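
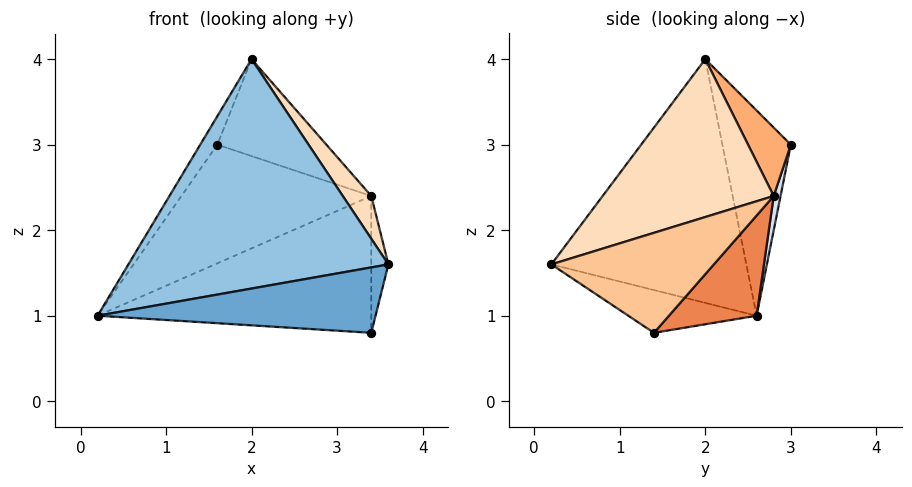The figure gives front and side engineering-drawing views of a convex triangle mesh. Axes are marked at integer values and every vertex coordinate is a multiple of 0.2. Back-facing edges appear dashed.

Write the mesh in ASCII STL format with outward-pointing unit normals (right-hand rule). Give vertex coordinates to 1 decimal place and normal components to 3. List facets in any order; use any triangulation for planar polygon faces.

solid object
 facet normal -0.261 -0.565 -0.783
  outer loop
   vertex 3.4 1.4 0.8
   vertex 3.6 0.2 1.6
   vertex 0.2 2.6 1.0
  endloop
 endfacet
 facet normal -0.588 -0.784 0.196
  outer loop
   vertex 2.0 2.0 4.0
   vertex 0.2 2.6 1.0
   vertex 3.6 0.2 1.6
  endloop
 endfacet
 facet normal -0.821 0.205 0.533
  outer loop
   vertex 2.0 2.0 4.0
   vertex 1.6 3.0 3.0
   vertex 0.2 2.6 1.0
  endloop
 endfacet
 facet normal 0.035 0.975 -0.220
  outer loop
   vertex 3.4 2.8 2.4
   vertex 0.2 2.6 1.0
   vertex 1.6 3.0 3.0
  endloop
 endfacet
 facet normal 0.234 0.732 -0.640
  outer loop
   vertex 3.4 2.8 2.4
   vertex 3.4 1.4 0.8
   vertex 0.2 2.6 1.0
  endloop
 endfacet
 facet normal 0.287 0.732 0.617
  outer loop
   vertex 3.4 2.8 2.4
   vertex 1.6 3.0 3.0
   vertex 2.0 2.0 4.0
  endloop
 endfacet
 facet normal 0.990 0.104 -0.091
  outer loop
   vertex 3.4 2.8 2.4
   vertex 3.6 0.2 1.6
   vertex 3.4 1.4 0.8
  endloop
 endfacet
 facet normal 0.777 -0.130 0.615
  outer loop
   vertex 3.4 2.8 2.4
   vertex 2.0 2.0 4.0
   vertex 3.6 0.2 1.6
  endloop
 endfacet
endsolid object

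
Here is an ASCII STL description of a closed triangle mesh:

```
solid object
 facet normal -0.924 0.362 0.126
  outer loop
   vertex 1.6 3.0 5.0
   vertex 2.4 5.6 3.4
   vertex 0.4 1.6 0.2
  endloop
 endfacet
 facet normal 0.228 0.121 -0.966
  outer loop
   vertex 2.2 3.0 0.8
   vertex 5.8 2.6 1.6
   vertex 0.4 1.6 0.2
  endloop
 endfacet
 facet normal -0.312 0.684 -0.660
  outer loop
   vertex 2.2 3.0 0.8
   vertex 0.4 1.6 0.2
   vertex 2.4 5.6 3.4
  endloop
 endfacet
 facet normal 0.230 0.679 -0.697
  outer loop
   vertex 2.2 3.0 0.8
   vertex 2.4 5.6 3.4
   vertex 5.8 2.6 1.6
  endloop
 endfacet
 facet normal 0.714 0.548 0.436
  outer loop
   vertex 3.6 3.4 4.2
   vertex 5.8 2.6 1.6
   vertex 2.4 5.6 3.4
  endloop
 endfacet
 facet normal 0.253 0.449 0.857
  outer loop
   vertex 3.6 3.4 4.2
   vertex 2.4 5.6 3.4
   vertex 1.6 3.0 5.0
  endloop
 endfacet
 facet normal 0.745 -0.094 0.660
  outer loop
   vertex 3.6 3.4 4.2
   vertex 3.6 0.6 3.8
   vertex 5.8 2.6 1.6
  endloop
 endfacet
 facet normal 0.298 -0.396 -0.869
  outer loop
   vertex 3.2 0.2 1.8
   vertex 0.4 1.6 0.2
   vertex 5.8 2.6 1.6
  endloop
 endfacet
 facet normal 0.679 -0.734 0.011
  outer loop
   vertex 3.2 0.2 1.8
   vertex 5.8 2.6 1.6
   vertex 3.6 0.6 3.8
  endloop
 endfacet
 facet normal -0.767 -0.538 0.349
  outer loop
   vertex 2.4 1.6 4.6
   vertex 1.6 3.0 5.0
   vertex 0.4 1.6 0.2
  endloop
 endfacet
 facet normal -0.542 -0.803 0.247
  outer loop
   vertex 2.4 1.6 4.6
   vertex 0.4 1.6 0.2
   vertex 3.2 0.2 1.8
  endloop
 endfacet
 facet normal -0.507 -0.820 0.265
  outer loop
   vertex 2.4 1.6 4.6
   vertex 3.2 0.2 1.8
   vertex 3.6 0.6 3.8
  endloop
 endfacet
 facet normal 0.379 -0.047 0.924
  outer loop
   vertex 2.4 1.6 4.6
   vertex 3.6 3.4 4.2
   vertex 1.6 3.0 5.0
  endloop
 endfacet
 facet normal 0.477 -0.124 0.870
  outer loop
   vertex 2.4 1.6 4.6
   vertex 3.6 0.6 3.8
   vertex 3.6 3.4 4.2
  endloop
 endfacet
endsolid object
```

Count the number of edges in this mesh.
21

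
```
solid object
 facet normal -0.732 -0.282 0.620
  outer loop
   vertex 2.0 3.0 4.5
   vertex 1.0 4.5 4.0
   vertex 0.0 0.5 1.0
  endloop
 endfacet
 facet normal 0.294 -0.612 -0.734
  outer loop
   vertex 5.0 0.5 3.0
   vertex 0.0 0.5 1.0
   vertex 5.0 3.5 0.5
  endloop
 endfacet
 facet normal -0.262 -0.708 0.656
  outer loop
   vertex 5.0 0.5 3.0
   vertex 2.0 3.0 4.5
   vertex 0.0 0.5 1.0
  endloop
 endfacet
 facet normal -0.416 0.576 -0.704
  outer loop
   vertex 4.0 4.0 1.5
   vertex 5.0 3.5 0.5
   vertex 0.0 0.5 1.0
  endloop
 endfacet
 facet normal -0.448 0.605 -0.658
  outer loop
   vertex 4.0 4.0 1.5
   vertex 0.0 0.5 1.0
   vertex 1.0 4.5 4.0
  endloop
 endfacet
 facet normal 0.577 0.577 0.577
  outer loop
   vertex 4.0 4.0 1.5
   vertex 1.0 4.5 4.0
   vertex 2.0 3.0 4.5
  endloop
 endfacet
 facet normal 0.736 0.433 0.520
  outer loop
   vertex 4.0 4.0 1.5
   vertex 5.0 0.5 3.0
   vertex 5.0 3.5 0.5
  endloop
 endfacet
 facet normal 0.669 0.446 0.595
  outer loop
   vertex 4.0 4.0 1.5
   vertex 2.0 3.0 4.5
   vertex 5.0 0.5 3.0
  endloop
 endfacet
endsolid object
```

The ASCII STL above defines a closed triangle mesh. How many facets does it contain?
8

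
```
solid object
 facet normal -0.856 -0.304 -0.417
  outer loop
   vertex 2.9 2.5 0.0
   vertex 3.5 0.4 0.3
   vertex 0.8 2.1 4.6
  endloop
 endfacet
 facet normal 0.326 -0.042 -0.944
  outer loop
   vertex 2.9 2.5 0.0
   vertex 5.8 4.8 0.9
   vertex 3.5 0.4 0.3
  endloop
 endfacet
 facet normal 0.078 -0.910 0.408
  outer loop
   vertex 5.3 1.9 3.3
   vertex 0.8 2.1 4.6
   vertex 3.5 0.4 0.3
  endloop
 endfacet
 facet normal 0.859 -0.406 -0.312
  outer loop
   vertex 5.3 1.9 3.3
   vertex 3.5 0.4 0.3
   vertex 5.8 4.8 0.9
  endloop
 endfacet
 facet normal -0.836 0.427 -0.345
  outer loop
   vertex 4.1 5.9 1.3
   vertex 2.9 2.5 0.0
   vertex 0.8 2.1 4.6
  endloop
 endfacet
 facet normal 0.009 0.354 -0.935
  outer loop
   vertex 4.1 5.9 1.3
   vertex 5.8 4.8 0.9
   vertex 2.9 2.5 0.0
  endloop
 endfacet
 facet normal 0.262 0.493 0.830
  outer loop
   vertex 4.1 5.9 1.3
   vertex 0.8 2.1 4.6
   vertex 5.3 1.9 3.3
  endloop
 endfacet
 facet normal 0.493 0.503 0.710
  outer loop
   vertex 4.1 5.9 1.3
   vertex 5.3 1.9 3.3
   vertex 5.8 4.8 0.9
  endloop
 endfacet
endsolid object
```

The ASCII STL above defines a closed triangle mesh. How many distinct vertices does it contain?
6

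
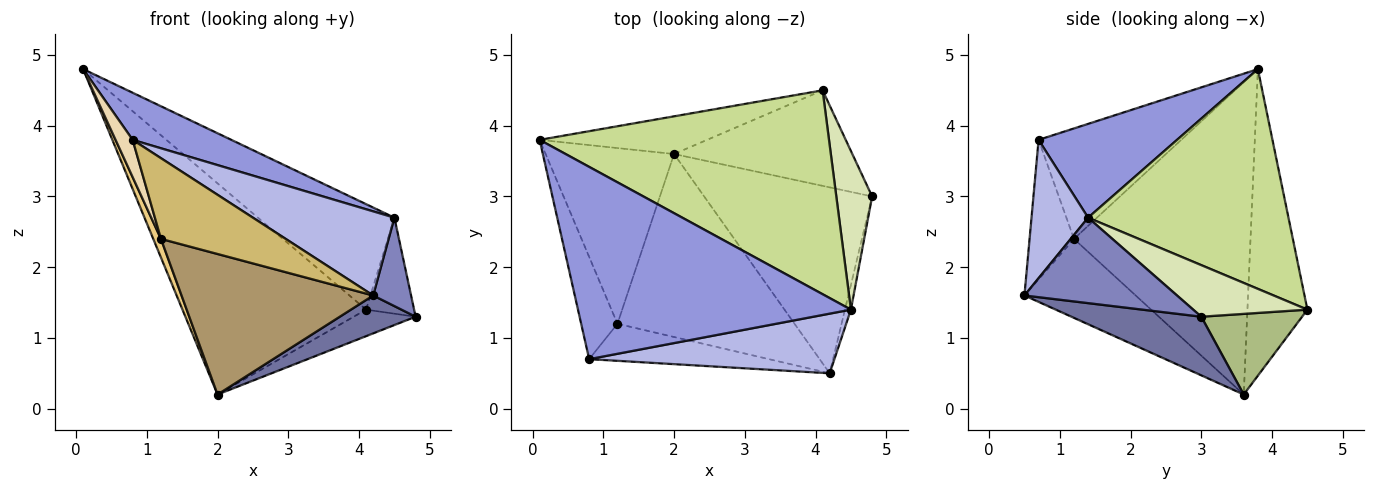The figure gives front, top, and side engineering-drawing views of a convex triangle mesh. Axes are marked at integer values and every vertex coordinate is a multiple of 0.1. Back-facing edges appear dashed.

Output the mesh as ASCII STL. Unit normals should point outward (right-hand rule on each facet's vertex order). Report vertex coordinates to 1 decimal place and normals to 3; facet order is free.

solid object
 facet normal 0.324 -0.189 -0.927
  outer loop
   vertex 2.0 3.6 0.2
   vertex 4.8 3.0 1.3
   vertex 4.2 0.5 1.6
  endloop
 endfacet
 facet normal 0.968 -0.240 -0.067
  outer loop
   vertex 4.5 1.4 2.7
   vertex 4.2 0.5 1.6
   vertex 4.8 3.0 1.3
  endloop
 endfacet
 facet normal 0.317 -0.226 0.921
  outer loop
   vertex 4.5 1.4 2.7
   vertex 0.1 3.8 4.8
   vertex 0.8 0.7 3.8
  endloop
 endfacet
 facet normal 0.310 -0.775 0.550
  outer loop
   vertex 4.5 1.4 2.7
   vertex 0.8 0.7 3.8
   vertex 4.2 0.5 1.6
  endloop
 endfacet
 facet normal -0.306 0.937 -0.167
  outer loop
   vertex 4.1 4.5 1.4
   vertex 2.0 3.6 0.2
   vertex 0.1 3.8 4.8
  endloop
 endfacet
 facet normal 0.400 0.245 -0.883
  outer loop
   vertex 4.1 4.5 1.4
   vertex 4.8 3.0 1.3
   vertex 2.0 3.6 0.2
  endloop
 endfacet
 facet normal 0.559 0.381 0.736
  outer loop
   vertex 4.1 4.5 1.4
   vertex 0.1 3.8 4.8
   vertex 4.5 1.4 2.7
  endloop
 endfacet
 facet normal 0.776 0.326 0.539
  outer loop
   vertex 4.1 4.5 1.4
   vertex 4.5 1.4 2.7
   vertex 4.8 3.0 1.3
  endloop
 endfacet
 facet normal -0.333 -0.574 -0.748
  outer loop
   vertex 1.2 1.2 2.4
   vertex 2.0 3.6 0.2
   vertex 4.2 0.5 1.6
  endloop
 endfacet
 facet normal -0.308 -0.865 -0.397
  outer loop
   vertex 1.2 1.2 2.4
   vertex 4.2 0.5 1.6
   vertex 0.8 0.7 3.8
  endloop
 endfacet
 facet normal -0.924 -0.040 -0.380
  outer loop
   vertex 1.2 1.2 2.4
   vertex 0.1 3.8 4.8
   vertex 2.0 3.6 0.2
  endloop
 endfacet
 facet normal -0.944 -0.113 -0.310
  outer loop
   vertex 1.2 1.2 2.4
   vertex 0.8 0.7 3.8
   vertex 0.1 3.8 4.8
  endloop
 endfacet
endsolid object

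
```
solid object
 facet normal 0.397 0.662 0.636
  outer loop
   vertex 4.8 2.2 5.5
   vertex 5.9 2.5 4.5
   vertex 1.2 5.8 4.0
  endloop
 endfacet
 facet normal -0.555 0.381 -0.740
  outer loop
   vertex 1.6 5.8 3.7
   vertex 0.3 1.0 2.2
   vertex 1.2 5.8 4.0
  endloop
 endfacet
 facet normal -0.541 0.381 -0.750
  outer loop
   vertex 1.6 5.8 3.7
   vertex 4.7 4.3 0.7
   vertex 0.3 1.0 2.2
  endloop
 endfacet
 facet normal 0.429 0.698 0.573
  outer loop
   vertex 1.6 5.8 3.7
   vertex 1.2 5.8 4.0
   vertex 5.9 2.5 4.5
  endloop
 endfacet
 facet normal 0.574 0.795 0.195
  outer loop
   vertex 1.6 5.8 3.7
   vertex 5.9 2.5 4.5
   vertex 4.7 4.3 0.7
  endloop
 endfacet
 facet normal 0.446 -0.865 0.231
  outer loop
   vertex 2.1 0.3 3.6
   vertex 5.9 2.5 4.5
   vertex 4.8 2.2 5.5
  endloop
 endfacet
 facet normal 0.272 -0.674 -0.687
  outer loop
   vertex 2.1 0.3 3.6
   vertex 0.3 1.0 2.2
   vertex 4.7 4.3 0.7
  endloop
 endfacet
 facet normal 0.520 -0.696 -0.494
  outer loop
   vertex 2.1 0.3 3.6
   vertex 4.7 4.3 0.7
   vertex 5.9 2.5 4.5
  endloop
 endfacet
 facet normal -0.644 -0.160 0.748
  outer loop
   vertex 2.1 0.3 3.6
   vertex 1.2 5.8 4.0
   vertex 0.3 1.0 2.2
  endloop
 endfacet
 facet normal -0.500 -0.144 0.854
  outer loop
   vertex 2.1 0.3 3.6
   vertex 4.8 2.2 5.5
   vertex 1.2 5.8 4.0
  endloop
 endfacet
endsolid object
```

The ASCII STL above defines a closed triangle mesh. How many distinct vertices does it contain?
7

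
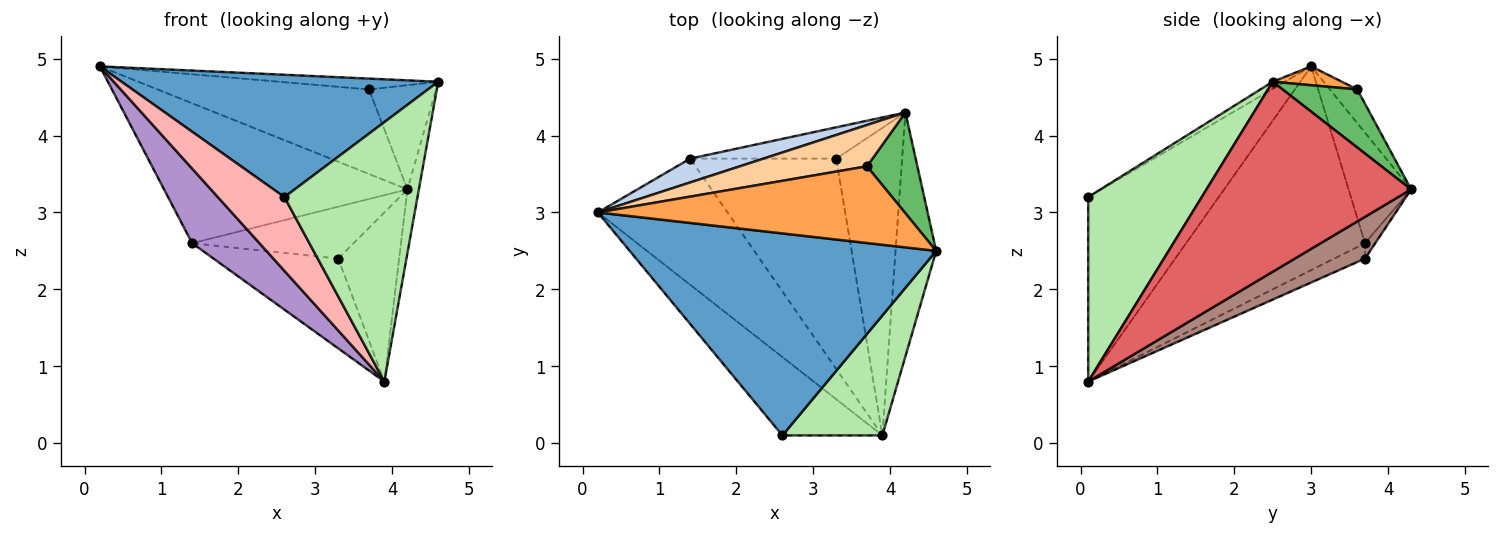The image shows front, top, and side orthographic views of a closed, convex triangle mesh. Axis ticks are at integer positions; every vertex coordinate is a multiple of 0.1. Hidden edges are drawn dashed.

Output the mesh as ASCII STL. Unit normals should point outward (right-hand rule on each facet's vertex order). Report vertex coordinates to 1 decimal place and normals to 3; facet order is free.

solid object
 facet normal -0.020 -0.518 0.855
  outer loop
   vertex 2.6 0.1 3.2
   vertex 4.6 2.5 4.7
   vertex 0.2 3.0 4.9
  endloop
 endfacet
 facet normal -0.245 0.956 0.163
  outer loop
   vertex 1.4 3.7 2.6
   vertex 0.2 3.0 4.9
   vertex 4.2 4.3 3.3
  endloop
 endfacet
 facet normal 0.061 0.140 0.988
  outer loop
   vertex 3.7 3.6 4.6
   vertex 0.2 3.0 4.9
   vertex 4.6 2.5 4.7
  endloop
 endfacet
 facet normal -0.116 0.892 0.436
  outer loop
   vertex 3.7 3.6 4.6
   vertex 4.2 4.3 3.3
   vertex 0.2 3.0 4.9
  endloop
 endfacet
 facet normal 0.625 0.561 0.543
  outer loop
   vertex 3.7 3.6 4.6
   vertex 4.6 2.5 4.7
   vertex 4.2 4.3 3.3
  endloop
 endfacet
 facet normal 0.612 -0.718 0.332
  outer loop
   vertex 3.9 0.1 0.8
   vertex 4.6 2.5 4.7
   vertex 2.6 0.1 3.2
  endloop
 endfacet
 facet normal 0.976 0.055 -0.209
  outer loop
   vertex 3.9 0.1 0.8
   vertex 4.2 4.3 3.3
   vertex 4.6 2.5 4.7
  endloop
 endfacet
 facet normal -0.802 -0.409 -0.435
  outer loop
   vertex 3.9 0.1 0.8
   vertex 2.6 0.1 3.2
   vertex 0.2 3.0 4.9
  endloop
 endfacet
 facet normal -0.804 -0.303 -0.512
  outer loop
   vertex 3.9 0.1 0.8
   vertex 0.2 3.0 4.9
   vertex 1.4 3.7 2.6
  endloop
 endfacet
 facet normal -0.054 0.855 -0.516
  outer loop
   vertex 3.3 3.7 2.4
   vertex 1.4 3.7 2.6
   vertex 4.2 4.3 3.3
  endloop
 endfacet
 facet normal 0.485 0.421 -0.766
  outer loop
   vertex 3.3 3.7 2.4
   vertex 4.2 4.3 3.3
   vertex 3.9 0.1 0.8
  endloop
 endfacet
 facet normal -0.096 0.391 -0.915
  outer loop
   vertex 3.3 3.7 2.4
   vertex 3.9 0.1 0.8
   vertex 1.4 3.7 2.6
  endloop
 endfacet
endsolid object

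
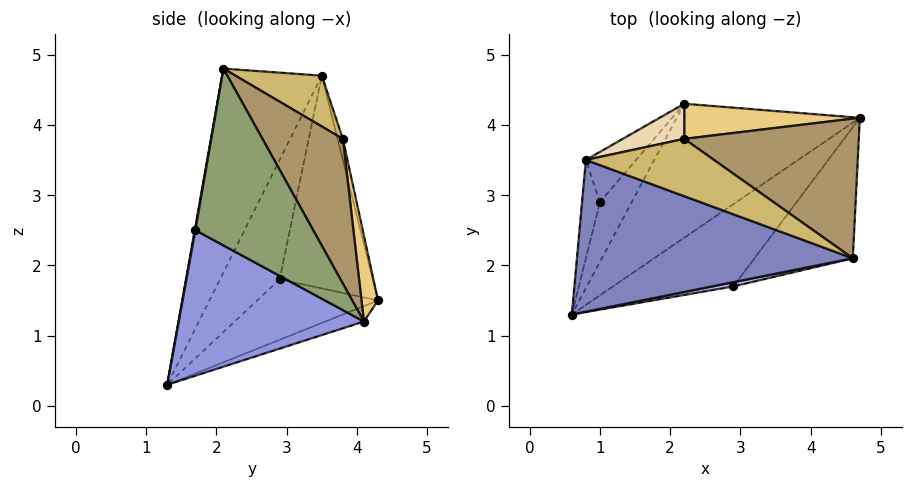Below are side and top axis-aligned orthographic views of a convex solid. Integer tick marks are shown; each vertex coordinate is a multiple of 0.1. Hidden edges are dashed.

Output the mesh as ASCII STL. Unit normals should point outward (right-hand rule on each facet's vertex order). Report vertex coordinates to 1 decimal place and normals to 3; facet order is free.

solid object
 facet normal -0.077 0.405 -0.911
  outer loop
   vertex 2.2 4.3 1.5
   vertex 4.7 4.1 1.2
   vertex 0.6 1.3 0.3
  endloop
 endfacet
 facet normal -0.321 -0.841 0.435
  outer loop
   vertex 0.8 3.5 4.7
   vertex 0.6 1.3 0.3
   vertex 4.6 2.1 4.8
  endloop
 endfacet
 facet normal 0.566 -0.678 -0.468
  outer loop
   vertex 2.9 1.7 2.5
   vertex 0.6 1.3 0.3
   vertex 4.7 4.1 1.2
  endloop
 endfacet
 facet normal 0.025 -0.988 0.153
  outer loop
   vertex 2.9 1.7 2.5
   vertex 4.6 2.1 4.8
   vertex 0.6 1.3 0.3
  endloop
 endfacet
 facet normal 0.644 -0.677 -0.358
  outer loop
   vertex 2.9 1.7 2.5
   vertex 4.7 4.1 1.2
   vertex 4.6 2.1 4.8
  endloop
 endfacet
 facet normal -0.739 0.550 -0.389
  outer loop
   vertex 1.0 2.9 1.8
   vertex 2.2 4.3 1.5
   vertex 0.6 1.3 0.3
  endloop
 endfacet
 facet normal -0.923 0.360 -0.138
  outer loop
   vertex 1.0 2.9 1.8
   vertex 0.6 1.3 0.3
   vertex 0.8 3.5 4.7
  endloop
 endfacet
 facet normal -0.766 0.618 -0.181
  outer loop
   vertex 1.0 2.9 1.8
   vertex 0.8 3.5 4.7
   vertex 2.2 4.3 1.5
  endloop
 endfacet
 facet normal 0.379 0.804 0.457
  outer loop
   vertex 2.2 3.8 3.8
   vertex 4.6 2.1 4.8
   vertex 4.7 4.1 1.2
  endloop
 endfacet
 facet normal 0.252 0.730 0.635
  outer loop
   vertex 2.2 3.8 3.8
   vertex 0.8 3.5 4.7
   vertex 4.6 2.1 4.8
  endloop
 endfacet
 facet normal 0.103 0.972 0.211
  outer loop
   vertex 2.2 3.8 3.8
   vertex 4.7 4.1 1.2
   vertex 2.2 4.3 1.5
  endloop
 endfacet
 facet normal -0.073 0.975 0.212
  outer loop
   vertex 2.2 3.8 3.8
   vertex 2.2 4.3 1.5
   vertex 0.8 3.5 4.7
  endloop
 endfacet
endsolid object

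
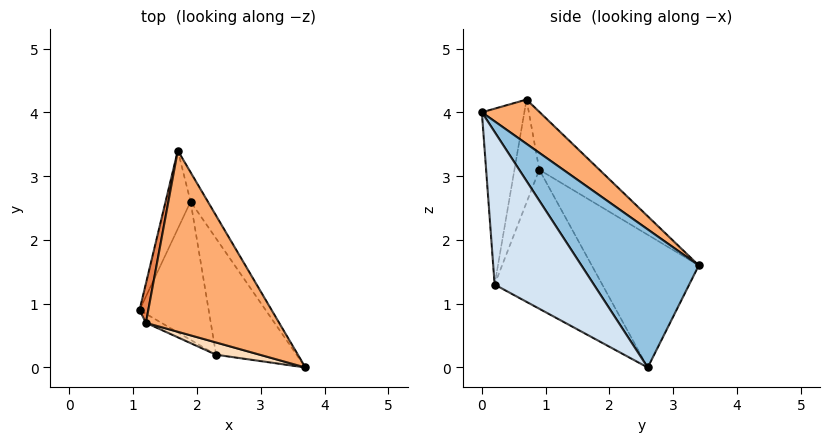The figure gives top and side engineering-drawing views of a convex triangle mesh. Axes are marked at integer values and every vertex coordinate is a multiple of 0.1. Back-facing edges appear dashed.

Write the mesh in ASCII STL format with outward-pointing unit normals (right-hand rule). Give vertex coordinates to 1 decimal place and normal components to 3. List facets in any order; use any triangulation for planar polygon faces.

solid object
 facet normal -0.975 0.124 -0.184
  outer loop
   vertex 1.9 2.6 0.0
   vertex 1.1 0.9 3.1
   vertex 1.7 3.4 1.6
  endloop
 endfacet
 facet normal 0.889 0.444 -0.111
  outer loop
   vertex 1.9 2.6 0.0
   vertex 1.7 3.4 1.6
   vertex 3.7 0.0 4.0
  endloop
 endfacet
 facet normal -0.834 -0.364 -0.415
  outer loop
   vertex 2.3 0.2 1.3
   vertex 1.1 0.9 3.1
   vertex 1.9 2.6 0.0
  endloop
 endfacet
 facet normal 0.880 -0.105 -0.464
  outer loop
   vertex 2.3 0.2 1.3
   vertex 1.9 2.6 0.0
   vertex 3.7 0.0 4.0
  endloop
 endfacet
 facet normal -0.940 0.311 0.142
  outer loop
   vertex 1.2 0.7 4.2
   vertex 1.7 3.4 1.6
   vertex 1.1 0.9 3.1
  endloop
 endfacet
 facet normal 0.240 0.650 0.721
  outer loop
   vertex 1.2 0.7 4.2
   vertex 3.7 0.0 4.0
   vertex 1.7 3.4 1.6
  endloop
 endfacet
 facet normal -0.599 -0.795 -0.090
  outer loop
   vertex 1.2 0.7 4.2
   vertex 1.1 0.9 3.1
   vertex 2.3 0.2 1.3
  endloop
 endfacet
 facet normal -0.264 -0.962 0.066
  outer loop
   vertex 1.2 0.7 4.2
   vertex 2.3 0.2 1.3
   vertex 3.7 0.0 4.0
  endloop
 endfacet
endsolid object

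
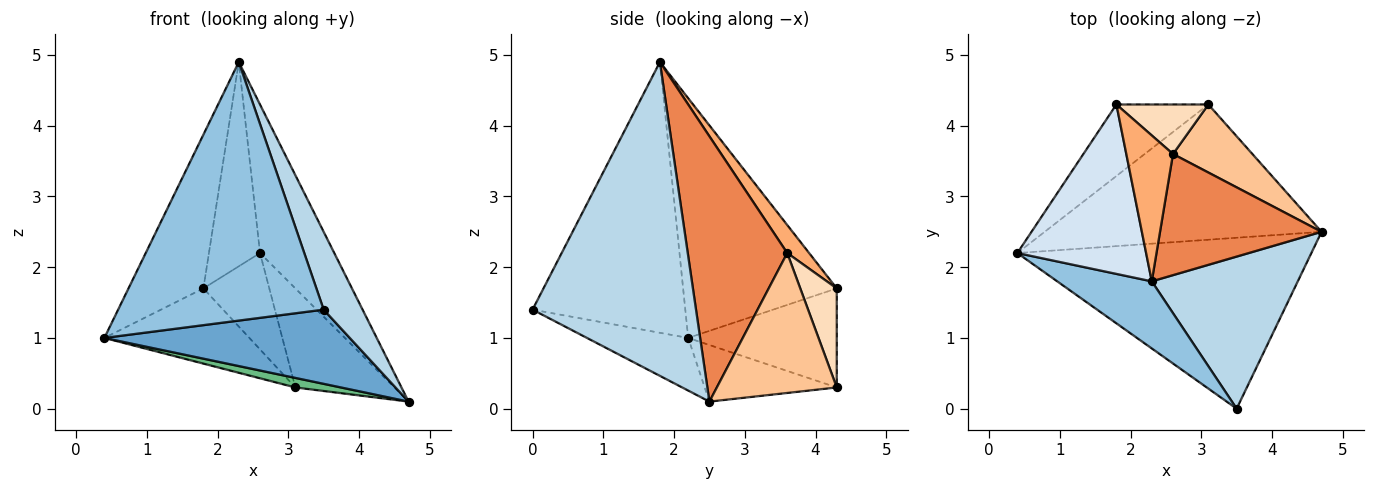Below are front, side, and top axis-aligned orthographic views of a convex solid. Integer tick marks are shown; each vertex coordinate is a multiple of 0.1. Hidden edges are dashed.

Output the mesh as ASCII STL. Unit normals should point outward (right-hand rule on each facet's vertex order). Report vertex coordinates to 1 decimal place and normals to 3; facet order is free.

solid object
 facet normal -0.162 -0.393 -0.905
  outer loop
   vertex 3.5 0.0 1.4
   vertex 0.4 2.2 1.0
   vertex 4.7 2.5 0.1
  endloop
 endfacet
 facet normal -0.584 -0.786 0.204
  outer loop
   vertex 2.3 1.8 4.9
   vertex 0.4 2.2 1.0
   vertex 3.5 0.0 1.4
  endloop
 endfacet
 facet normal 0.886 -0.211 0.412
  outer loop
   vertex 2.3 1.8 4.9
   vertex 3.5 0.0 1.4
   vertex 4.7 2.5 0.1
  endloop
 endfacet
 facet normal -0.809 0.395 0.435
  outer loop
   vertex 1.8 4.3 1.7
   vertex 0.4 2.2 1.0
   vertex 2.3 1.8 4.9
  endloop
 endfacet
 facet normal 0.720 0.538 0.438
  outer loop
   vertex 2.6 3.6 2.2
   vertex 2.3 1.8 4.9
   vertex 4.7 2.5 0.1
  endloop
 endfacet
 facet normal 0.329 0.768 0.549
  outer loop
   vertex 2.6 3.6 2.2
   vertex 1.8 4.3 1.7
   vertex 2.3 1.8 4.9
  endloop
 endfacet
 facet normal 0.706 0.583 0.401
  outer loop
   vertex 3.1 4.3 0.3
   vertex 2.6 3.6 2.2
   vertex 4.7 2.5 0.1
  endloop
 endfacet
 facet normal 0.442 0.798 0.410
  outer loop
   vertex 3.1 4.3 0.3
   vertex 1.8 4.3 1.7
   vertex 2.6 3.6 2.2
  endloop
 endfacet
 facet normal -0.200 -0.069 -0.977
  outer loop
   vertex 3.1 4.3 0.3
   vertex 4.7 2.5 0.1
   vertex 0.4 2.2 1.0
  endloop
 endfacet
 facet normal -0.596 0.582 -0.553
  outer loop
   vertex 3.1 4.3 0.3
   vertex 0.4 2.2 1.0
   vertex 1.8 4.3 1.7
  endloop
 endfacet
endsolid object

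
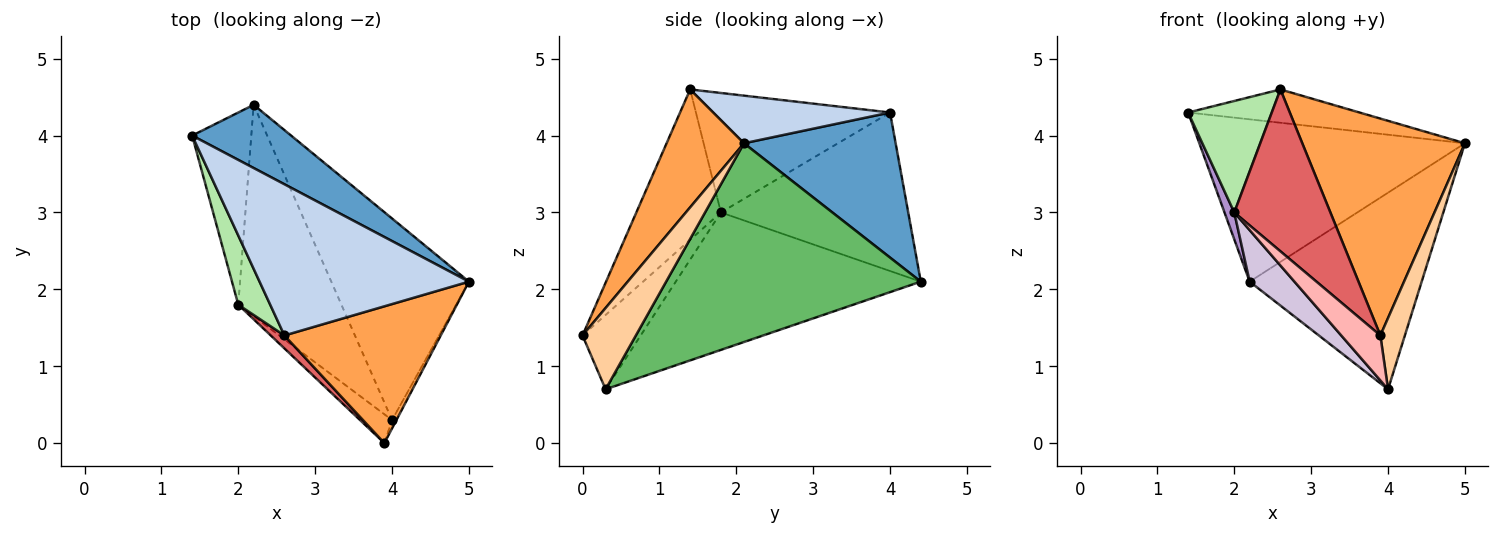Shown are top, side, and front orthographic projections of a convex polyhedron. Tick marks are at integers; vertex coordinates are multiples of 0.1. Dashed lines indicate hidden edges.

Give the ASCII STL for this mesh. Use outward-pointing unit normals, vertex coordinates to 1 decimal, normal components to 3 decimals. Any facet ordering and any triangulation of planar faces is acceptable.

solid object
 facet normal 0.470 0.823 0.320
  outer loop
   vertex 2.2 4.4 2.1
   vertex 1.4 4.0 4.3
   vertex 5.0 2.1 3.9
  endloop
 endfacet
 facet normal 0.217 0.210 0.953
  outer loop
   vertex 2.6 1.4 4.6
   vertex 5.0 2.1 3.9
   vertex 1.4 4.0 4.3
  endloop
 endfacet
 facet normal 0.373 -0.785 0.495
  outer loop
   vertex 2.6 1.4 4.6
   vertex 3.9 0.0 1.4
   vertex 5.0 2.1 3.9
  endloop
 endfacet
 facet normal 0.908 -0.417 -0.049
  outer loop
   vertex 4.0 0.3 0.7
   vertex 5.0 2.1 3.9
   vertex 3.9 0.0 1.4
  endloop
 endfacet
 facet normal 0.719 0.485 -0.498
  outer loop
   vertex 4.0 0.3 0.7
   vertex 2.2 4.4 2.1
   vertex 5.0 2.1 3.9
  endloop
 endfacet
 facet normal -0.892 -0.384 0.238
  outer loop
   vertex 2.0 1.8 3.0
   vertex 2.6 1.4 4.6
   vertex 1.4 4.0 4.3
  endloop
 endfacet
 facet normal -0.659 -0.749 0.060
  outer loop
   vertex 2.0 1.8 3.0
   vertex 3.9 0.0 1.4
   vertex 2.6 1.4 4.6
  endloop
 endfacet
 facet normal -0.781 -0.525 -0.337
  outer loop
   vertex 2.0 1.8 3.0
   vertex 4.0 0.3 0.7
   vertex 3.9 0.0 1.4
  endloop
 endfacet
 facet normal -0.936 -0.049 -0.349
  outer loop
   vertex 2.0 1.8 3.0
   vertex 1.4 4.0 4.3
   vertex 2.2 4.4 2.1
  endloop
 endfacet
 facet normal -0.791 -0.145 -0.594
  outer loop
   vertex 2.0 1.8 3.0
   vertex 2.2 4.4 2.1
   vertex 4.0 0.3 0.7
  endloop
 endfacet
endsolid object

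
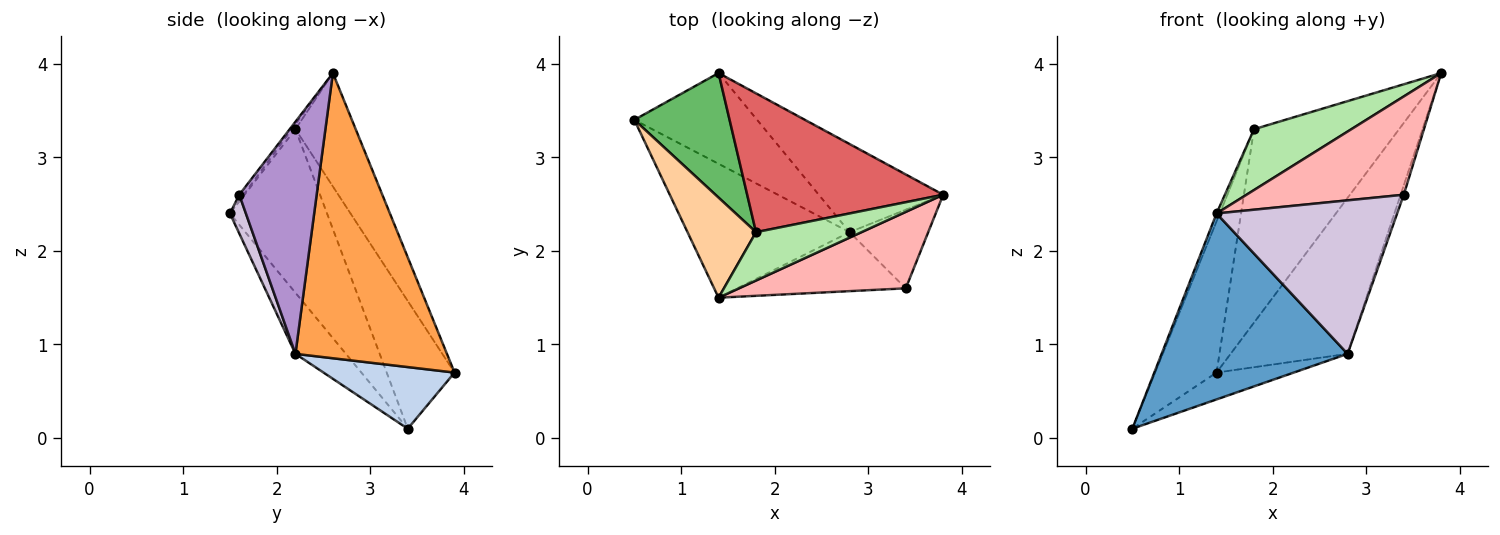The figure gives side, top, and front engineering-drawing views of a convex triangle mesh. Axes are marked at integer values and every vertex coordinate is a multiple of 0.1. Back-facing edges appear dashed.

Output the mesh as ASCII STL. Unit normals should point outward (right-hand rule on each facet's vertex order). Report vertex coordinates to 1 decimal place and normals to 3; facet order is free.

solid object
 facet normal -0.215 -0.793 -0.571
  outer loop
   vertex 2.8 2.2 0.9
   vertex 1.4 1.5 2.4
   vertex 0.5 3.4 0.1
  endloop
 endfacet
 facet normal 0.434 0.256 -0.864
  outer loop
   vertex 2.8 2.2 0.9
   vertex 0.5 3.4 0.1
   vertex 1.4 3.9 0.7
  endloop
 endfacet
 facet normal 0.748 0.578 -0.326
  outer loop
   vertex 2.8 2.2 0.9
   vertex 1.4 3.9 0.7
   vertex 3.8 2.6 3.9
  endloop
 endfacet
 facet normal -0.922 0.031 0.386
  outer loop
   vertex 1.8 2.2 3.3
   vertex 0.5 3.4 0.1
   vertex 1.4 1.5 2.4
  endloop
 endfacet
 facet normal -0.649 0.587 0.484
  outer loop
   vertex 1.8 2.2 3.3
   vertex 1.4 3.9 0.7
   vertex 0.5 3.4 0.1
  endloop
 endfacet
 facet normal -0.030 -0.782 0.622
  outer loop
   vertex 1.8 2.2 3.3
   vertex 1.4 1.5 2.4
   vertex 3.8 2.6 3.9
  endloop
 endfacet
 facet normal -0.320 0.770 0.552
  outer loop
   vertex 1.8 2.2 3.3
   vertex 3.8 2.6 3.9
   vertex 1.4 3.9 0.7
  endloop
 endfacet
 facet normal -0.022 -0.789 0.614
  outer loop
   vertex 3.4 1.6 2.6
   vertex 3.8 2.6 3.9
   vertex 1.4 1.5 2.4
  endloop
 endfacet
 facet normal 0.946 0.038 -0.321
  outer loop
   vertex 3.4 1.6 2.6
   vertex 2.8 2.2 0.9
   vertex 3.8 2.6 3.9
  endloop
 endfacet
 facet normal 0.082 -0.930 -0.357
  outer loop
   vertex 3.4 1.6 2.6
   vertex 1.4 1.5 2.4
   vertex 2.8 2.2 0.9
  endloop
 endfacet
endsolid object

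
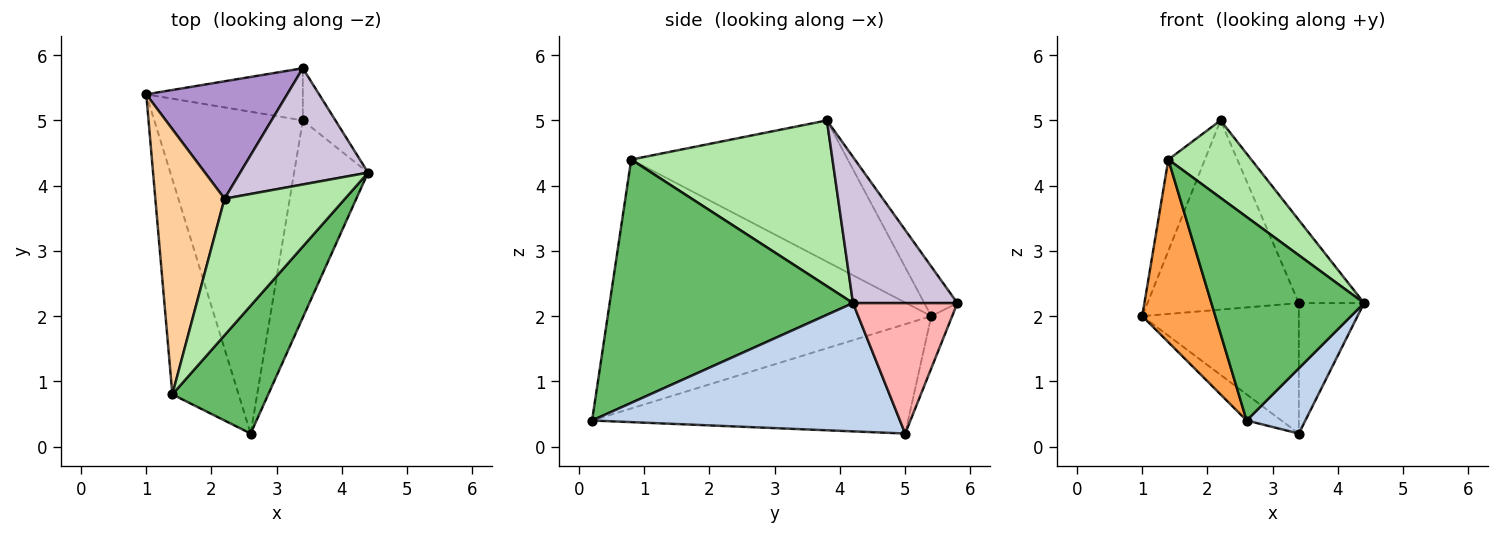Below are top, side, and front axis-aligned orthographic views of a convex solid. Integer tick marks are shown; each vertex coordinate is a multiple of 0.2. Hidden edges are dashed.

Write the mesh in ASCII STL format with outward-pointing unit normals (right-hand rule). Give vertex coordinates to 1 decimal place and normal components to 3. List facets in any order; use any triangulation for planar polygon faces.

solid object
 facet normal -0.592 0.065 -0.803
  outer loop
   vertex 3.4 5.0 0.2
   vertex 2.6 0.2 0.4
   vertex 1.0 5.4 2.0
  endloop
 endfacet
 facet normal 0.855 -0.163 -0.493
  outer loop
   vertex 3.4 5.0 0.2
   vertex 4.4 4.2 2.2
   vertex 2.6 0.2 0.4
  endloop
 endfacet
 facet normal -0.944 -0.213 -0.251
  outer loop
   vertex 1.4 0.8 4.4
   vertex 1.0 5.4 2.0
   vertex 2.6 0.2 0.4
  endloop
 endfacet
 facet normal -0.888 0.150 0.435
  outer loop
   vertex 1.4 0.8 4.4
   vertex 2.2 3.8 5.0
   vertex 1.0 5.4 2.0
  endloop
 endfacet
 facet normal 0.804 -0.504 0.317
  outer loop
   vertex 1.4 0.8 4.4
   vertex 2.6 0.2 0.4
   vertex 4.4 4.2 2.2
  endloop
 endfacet
 facet normal 0.767 -0.316 0.558
  outer loop
   vertex 1.4 0.8 4.4
   vertex 4.4 4.2 2.2
   vertex 2.2 3.8 5.0
  endloop
 endfacet
 facet normal -0.123 0.921 -0.369
  outer loop
   vertex 3.4 5.8 2.2
   vertex 3.4 5.0 0.2
   vertex 1.0 5.4 2.0
  endloop
 endfacet
 facet normal 0.830 0.518 -0.207
  outer loop
   vertex 3.4 5.8 2.2
   vertex 4.4 4.2 2.2
   vertex 3.4 5.0 0.2
  endloop
 endfacet
 facet normal -0.182 0.835 0.519
  outer loop
   vertex 3.4 5.8 2.2
   vertex 1.0 5.4 2.0
   vertex 2.2 3.8 5.0
  endloop
 endfacet
 facet normal 0.681 0.426 0.596
  outer loop
   vertex 3.4 5.8 2.2
   vertex 2.2 3.8 5.0
   vertex 4.4 4.2 2.2
  endloop
 endfacet
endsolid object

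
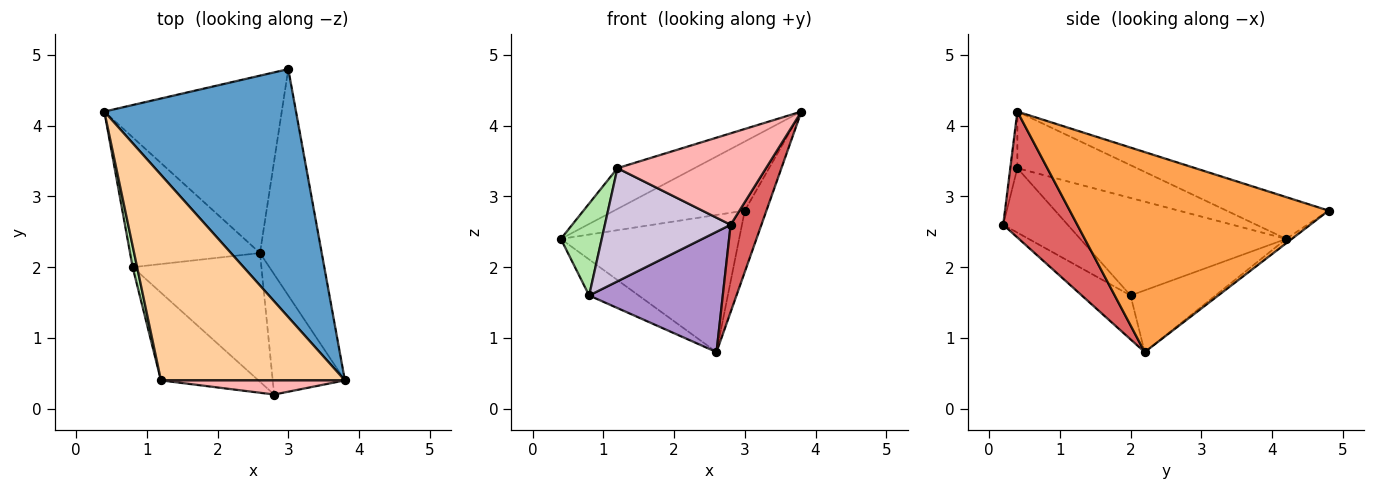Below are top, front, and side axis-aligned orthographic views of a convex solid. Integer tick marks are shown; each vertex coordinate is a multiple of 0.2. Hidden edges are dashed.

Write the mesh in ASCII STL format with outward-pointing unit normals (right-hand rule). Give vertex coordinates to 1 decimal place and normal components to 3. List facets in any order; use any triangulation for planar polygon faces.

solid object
 facet normal -0.206 0.263 0.943
  outer loop
   vertex 3.0 4.8 2.8
   vertex 0.4 4.2 2.4
   vertex 3.8 0.4 4.2
  endloop
 endfacet
 facet normal -0.019 0.611 -0.791
  outer loop
   vertex 2.6 2.2 0.8
   vertex 0.4 4.2 2.4
   vertex 3.0 4.8 2.8
  endloop
 endfacet
 facet normal 0.952 0.080 -0.294
  outer loop
   vertex 2.6 2.2 0.8
   vertex 3.0 4.8 2.8
   vertex 3.8 0.4 4.2
  endloop
 endfacet
 facet normal -0.289 0.186 0.939
  outer loop
   vertex 1.2 0.4 3.4
   vertex 3.8 0.4 4.2
   vertex 0.4 4.2 2.4
  endloop
 endfacet
 facet normal -0.416 0.243 -0.876
  outer loop
   vertex 0.8 2.0 1.6
   vertex 0.4 4.2 2.4
   vertex 2.6 2.2 0.8
  endloop
 endfacet
 facet normal -0.980 -0.194 0.045
  outer loop
   vertex 0.8 2.0 1.6
   vertex 1.2 0.4 3.4
   vertex 0.4 4.2 2.4
  endloop
 endfacet
 facet normal 0.816 -0.339 -0.468
  outer loop
   vertex 2.8 0.2 2.6
   vertex 2.6 2.2 0.8
   vertex 3.8 0.4 4.2
  endloop
 endfacet
 facet normal -0.047 -0.987 0.153
  outer loop
   vertex 2.8 0.2 2.6
   vertex 3.8 0.4 4.2
   vertex 1.2 0.4 3.4
  endloop
 endfacet
 facet normal -0.242 -0.662 -0.709
  outer loop
   vertex 2.8 0.2 2.6
   vertex 0.8 2.0 1.6
   vertex 2.6 2.2 0.8
  endloop
 endfacet
 facet normal -0.375 -0.733 -0.568
  outer loop
   vertex 2.8 0.2 2.6
   vertex 1.2 0.4 3.4
   vertex 0.8 2.0 1.6
  endloop
 endfacet
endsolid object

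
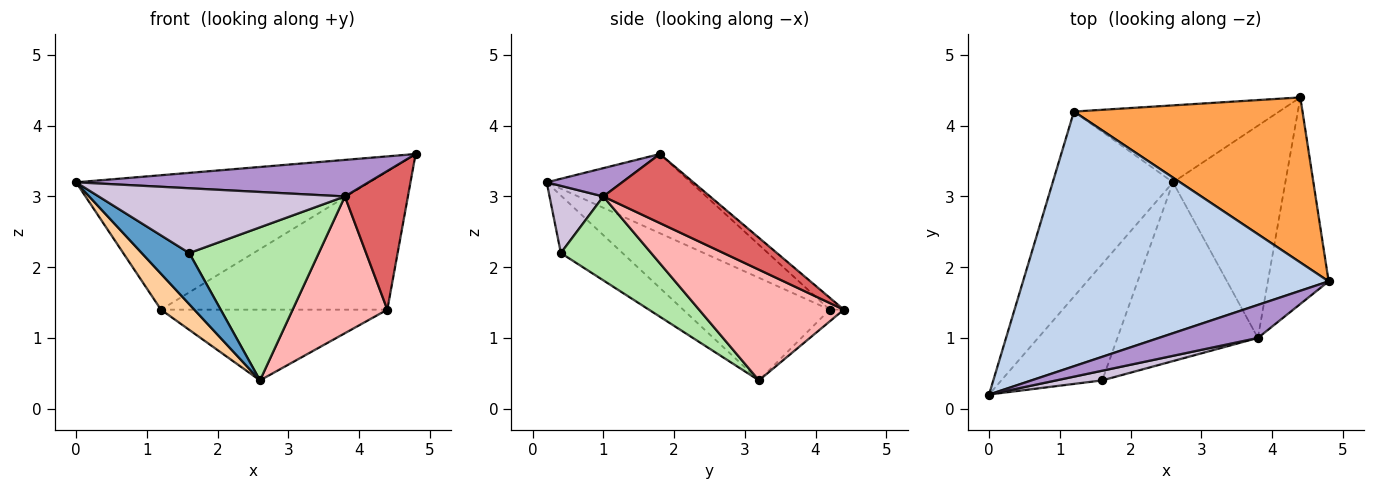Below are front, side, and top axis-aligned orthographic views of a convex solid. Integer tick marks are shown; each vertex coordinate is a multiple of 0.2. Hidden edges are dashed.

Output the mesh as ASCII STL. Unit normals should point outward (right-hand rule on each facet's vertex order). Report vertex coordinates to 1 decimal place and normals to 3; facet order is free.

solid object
 facet normal -0.463 -0.357 -0.812
  outer loop
   vertex 1.6 0.4 2.2
   vertex 0.0 0.2 3.2
   vertex 2.6 3.2 0.4
  endloop
 endfacet
 facet normal -0.223 0.455 0.862
  outer loop
   vertex 1.2 4.2 1.4
   vertex 0.0 0.2 3.2
   vertex 4.8 1.8 3.6
  endloop
 endfacet
 facet normal -0.040 0.642 0.766
  outer loop
   vertex 1.2 4.2 1.4
   vertex 4.8 1.8 3.6
   vertex 4.4 4.4 1.4
  endloop
 endfacet
 facet normal -0.642 -0.146 -0.753
  outer loop
   vertex 1.2 4.2 1.4
   vertex 2.6 3.2 0.4
   vertex 0.0 0.2 3.2
  endloop
 endfacet
 facet normal -0.042 0.676 -0.735
  outer loop
   vertex 1.2 4.2 1.4
   vertex 4.4 4.4 1.4
   vertex 2.6 3.2 0.4
  endloop
 endfacet
 facet normal 0.413 -0.592 -0.692
  outer loop
   vertex 3.8 1.0 3.0
   vertex 1.6 0.4 2.2
   vertex 2.6 3.2 0.4
  endloop
 endfacet
 facet normal 0.686 -0.405 -0.604
  outer loop
   vertex 3.8 1.0 3.0
   vertex 4.4 4.4 1.4
   vertex 4.8 1.8 3.6
  endloop
 endfacet
 facet normal 0.638 -0.417 -0.647
  outer loop
   vertex 3.8 1.0 3.0
   vertex 2.6 3.2 0.4
   vertex 4.4 4.4 1.4
  endloop
 endfacet
 facet normal 0.188 -0.729 0.658
  outer loop
   vertex 3.8 1.0 3.0
   vertex 4.8 1.8 3.6
   vertex 0.0 0.2 3.2
  endloop
 endfacet
 facet normal 0.211 -0.967 0.144
  outer loop
   vertex 3.8 1.0 3.0
   vertex 0.0 0.2 3.2
   vertex 1.6 0.4 2.2
  endloop
 endfacet
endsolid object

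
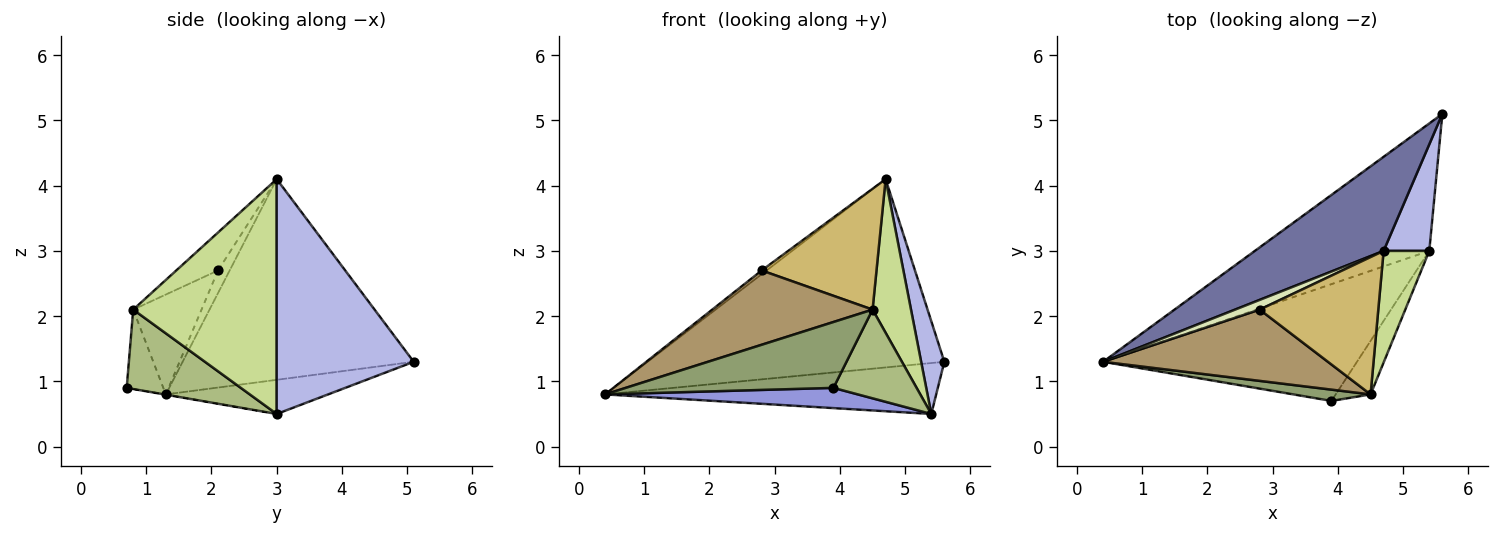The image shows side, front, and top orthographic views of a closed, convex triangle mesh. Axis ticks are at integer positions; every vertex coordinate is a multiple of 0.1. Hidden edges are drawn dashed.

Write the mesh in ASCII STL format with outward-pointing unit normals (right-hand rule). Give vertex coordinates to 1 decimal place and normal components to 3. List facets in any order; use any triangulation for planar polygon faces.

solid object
 facet normal -0.572 0.734 0.367
  outer loop
   vertex 4.7 3.0 4.1
   vertex 5.6 5.1 1.3
   vertex 0.4 1.3 0.8
  endloop
 endfacet
 facet normal -0.179 0.365 -0.914
  outer loop
   vertex 5.4 3.0 0.5
   vertex 0.4 1.3 0.8
   vertex 5.6 5.1 1.3
  endloop
 endfacet
 facet normal -0.001 -0.171 -0.985
  outer loop
   vertex 5.4 3.0 0.5
   vertex 3.9 0.7 0.9
   vertex 0.4 1.3 0.8
  endloop
 endfacet
 facet normal 0.968 -0.164 0.188
  outer loop
   vertex 5.4 3.0 0.5
   vertex 5.6 5.1 1.3
   vertex 4.7 3.0 4.1
  endloop
 endfacet
 facet normal -0.171 -0.971 0.167
  outer loop
   vertex 4.5 0.8 2.1
   vertex 0.4 1.3 0.8
   vertex 3.9 0.7 0.9
  endloop
 endfacet
 facet normal 0.762 -0.555 -0.335
  outer loop
   vertex 4.5 0.8 2.1
   vertex 3.9 0.7 0.9
   vertex 5.4 3.0 0.5
  endloop
 endfacet
 facet normal 0.949 -0.254 0.185
  outer loop
   vertex 4.5 0.8 2.1
   vertex 5.4 3.0 0.5
   vertex 4.7 3.0 4.1
  endloop
 endfacet
 facet normal -0.651 0.276 0.707
  outer loop
   vertex 2.8 2.1 2.7
   vertex 4.7 3.0 4.1
   vertex 0.4 1.3 0.8
  endloop
 endfacet
 facet normal -0.294 -0.690 0.662
  outer loop
   vertex 2.8 2.1 2.7
   vertex 0.4 1.3 0.8
   vertex 4.5 0.8 2.1
  endloop
 endfacet
 facet normal -0.234 -0.642 0.730
  outer loop
   vertex 2.8 2.1 2.7
   vertex 4.5 0.8 2.1
   vertex 4.7 3.0 4.1
  endloop
 endfacet
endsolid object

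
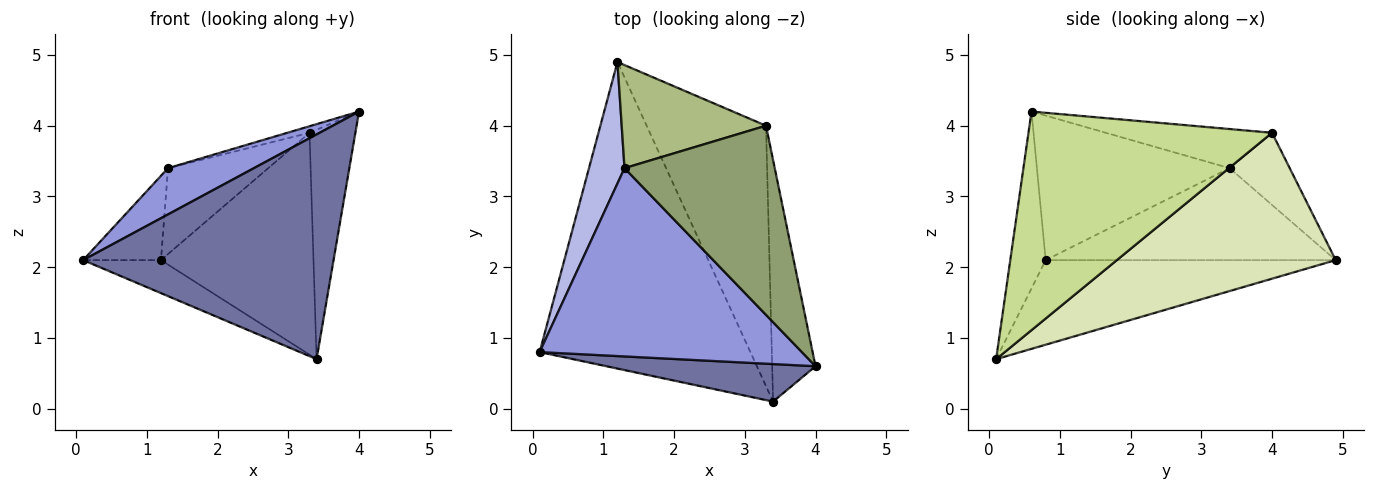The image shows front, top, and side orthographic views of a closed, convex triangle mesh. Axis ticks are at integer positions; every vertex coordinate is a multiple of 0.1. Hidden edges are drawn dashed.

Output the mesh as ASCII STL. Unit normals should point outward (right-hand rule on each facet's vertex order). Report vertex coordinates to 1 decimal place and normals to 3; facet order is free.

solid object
 facet normal -0.138 -0.977 0.163
  outer loop
   vertex 3.4 0.1 0.7
   vertex 4.0 0.6 4.2
   vertex 0.1 0.8 2.1
  endloop
 endfacet
 facet normal -0.371 0.099 -0.923
  outer loop
   vertex 3.4 0.1 0.7
   vertex 0.1 0.8 2.1
   vertex 1.2 4.9 2.1
  endloop
 endfacet
 facet normal -0.472 -0.210 0.856
  outer loop
   vertex 1.3 3.4 3.4
   vertex 0.1 0.8 2.1
   vertex 4.0 0.6 4.2
  endloop
 endfacet
 facet normal -0.905 0.243 0.350
  outer loop
   vertex 1.3 3.4 3.4
   vertex 1.2 4.9 2.1
   vertex 0.1 0.8 2.1
  endloop
 endfacet
 facet normal -0.252 0.033 0.967
  outer loop
   vertex 3.3 4.0 3.9
   vertex 1.3 3.4 3.4
   vertex 4.0 0.6 4.2
  endloop
 endfacet
 facet normal -0.359 0.598 0.717
  outer loop
   vertex 3.3 4.0 3.9
   vertex 1.2 4.9 2.1
   vertex 1.3 3.4 3.4
  endloop
 endfacet
 facet normal 0.965 0.182 -0.191
  outer loop
   vertex 3.3 4.0 3.9
   vertex 4.0 0.6 4.2
   vertex 3.4 0.1 0.7
  endloop
 endfacet
 facet normal 0.681 0.475 -0.557
  outer loop
   vertex 3.3 4.0 3.9
   vertex 3.4 0.1 0.7
   vertex 1.2 4.9 2.1
  endloop
 endfacet
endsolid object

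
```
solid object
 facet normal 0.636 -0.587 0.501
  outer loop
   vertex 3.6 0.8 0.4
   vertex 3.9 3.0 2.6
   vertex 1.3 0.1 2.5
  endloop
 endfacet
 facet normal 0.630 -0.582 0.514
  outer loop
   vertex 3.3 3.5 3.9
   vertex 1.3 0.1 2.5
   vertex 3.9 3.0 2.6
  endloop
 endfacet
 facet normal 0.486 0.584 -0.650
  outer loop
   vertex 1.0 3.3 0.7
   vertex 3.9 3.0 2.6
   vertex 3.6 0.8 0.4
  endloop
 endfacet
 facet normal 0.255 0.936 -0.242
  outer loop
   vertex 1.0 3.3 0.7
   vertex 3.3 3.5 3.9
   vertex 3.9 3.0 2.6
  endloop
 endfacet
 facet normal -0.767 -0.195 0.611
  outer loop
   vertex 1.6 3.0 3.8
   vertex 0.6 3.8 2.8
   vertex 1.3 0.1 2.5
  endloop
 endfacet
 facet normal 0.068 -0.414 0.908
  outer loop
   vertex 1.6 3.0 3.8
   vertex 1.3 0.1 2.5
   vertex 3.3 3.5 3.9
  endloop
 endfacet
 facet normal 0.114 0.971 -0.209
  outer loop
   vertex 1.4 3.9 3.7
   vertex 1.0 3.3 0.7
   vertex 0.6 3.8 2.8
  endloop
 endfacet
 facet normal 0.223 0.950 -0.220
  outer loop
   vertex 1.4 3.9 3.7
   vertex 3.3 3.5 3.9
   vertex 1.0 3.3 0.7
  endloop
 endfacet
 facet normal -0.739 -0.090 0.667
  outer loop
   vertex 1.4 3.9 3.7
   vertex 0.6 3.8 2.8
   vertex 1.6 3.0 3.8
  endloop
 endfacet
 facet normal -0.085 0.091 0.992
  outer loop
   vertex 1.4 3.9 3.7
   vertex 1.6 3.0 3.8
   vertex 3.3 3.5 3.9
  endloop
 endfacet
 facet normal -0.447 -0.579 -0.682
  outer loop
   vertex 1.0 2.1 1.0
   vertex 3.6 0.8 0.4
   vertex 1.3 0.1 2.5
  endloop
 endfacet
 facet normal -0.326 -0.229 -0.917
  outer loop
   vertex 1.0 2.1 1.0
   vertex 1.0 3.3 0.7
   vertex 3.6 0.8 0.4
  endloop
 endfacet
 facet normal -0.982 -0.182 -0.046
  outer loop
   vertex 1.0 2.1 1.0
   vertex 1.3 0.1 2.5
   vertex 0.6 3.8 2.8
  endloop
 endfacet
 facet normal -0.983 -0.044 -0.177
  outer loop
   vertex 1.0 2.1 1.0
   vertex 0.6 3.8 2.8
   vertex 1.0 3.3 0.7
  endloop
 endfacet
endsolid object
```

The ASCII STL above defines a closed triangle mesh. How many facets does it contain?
14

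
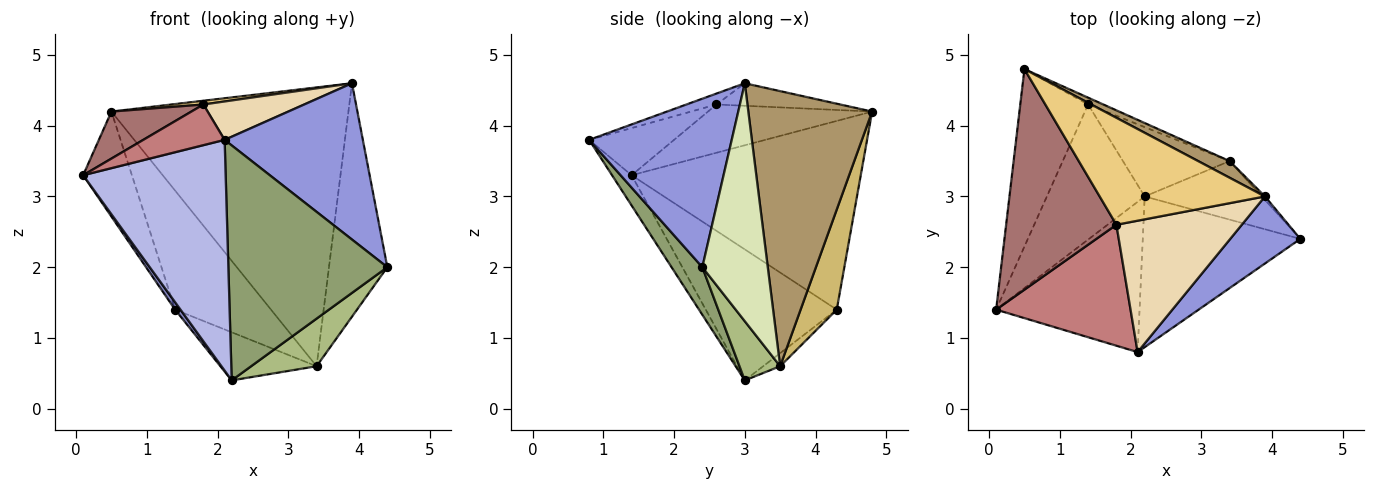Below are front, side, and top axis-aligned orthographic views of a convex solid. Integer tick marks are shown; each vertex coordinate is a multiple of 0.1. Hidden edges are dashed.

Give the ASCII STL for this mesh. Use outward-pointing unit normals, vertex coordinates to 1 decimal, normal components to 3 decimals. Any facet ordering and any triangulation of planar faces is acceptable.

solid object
 facet normal -0.923 0.196 -0.332
  outer loop
   vertex 1.4 4.3 1.4
   vertex 0.1 1.4 3.3
   vertex 0.5 4.8 4.2
  endloop
 endfacet
 facet normal -0.801 -0.033 -0.598
  outer loop
   vertex 1.4 4.3 1.4
   vertex 2.2 3.0 0.4
   vertex 0.1 1.4 3.3
  endloop
 endfacet
 facet normal 0.688 -0.667 0.286
  outer loop
   vertex 2.1 0.8 3.8
   vertex 4.4 2.4 2.0
   vertex 3.9 3.0 4.6
  endloop
 endfacet
 facet normal -0.114 -0.833 -0.542
  outer loop
   vertex 2.1 0.8 3.8
   vertex 0.1 1.4 3.3
   vertex 2.2 3.0 0.4
  endloop
 endfacet
 facet normal 0.161 -0.831 -0.533
  outer loop
   vertex 2.1 0.8 3.8
   vertex 2.2 3.0 0.4
   vertex 4.4 2.4 2.0
  endloop
 endfacet
 facet normal 0.365 -0.587 -0.722
  outer loop
   vertex 3.4 3.5 0.6
   vertex 4.4 2.4 2.0
   vertex 2.2 3.0 0.4
  endloop
 endfacet
 facet normal -0.100 0.567 -0.817
  outer loop
   vertex 3.4 3.5 0.6
   vertex 2.2 3.0 0.4
   vertex 1.4 4.3 1.4
  endloop
 endfacet
 facet normal 0.746 0.666 -0.010
  outer loop
   vertex 3.4 3.5 0.6
   vertex 3.9 3.0 4.6
   vertex 4.4 2.4 2.0
  endloop
 endfacet
 facet normal 0.462 0.885 0.053
  outer loop
   vertex 3.4 3.5 0.6
   vertex 0.5 4.8 4.2
   vertex 3.9 3.0 4.6
  endloop
 endfacet
 facet normal 0.352 0.934 -0.054
  outer loop
   vertex 3.4 3.5 0.6
   vertex 1.4 4.3 1.4
   vertex 0.5 4.8 4.2
  endloop
 endfacet
 facet normal -0.135 -0.035 0.990
  outer loop
   vertex 1.8 2.6 4.3
   vertex 3.9 3.0 4.6
   vertex 0.5 4.8 4.2
  endloop
 endfacet
 facet normal -0.083 -0.280 0.956
  outer loop
   vertex 1.8 2.6 4.3
   vertex 2.1 0.8 3.8
   vertex 3.9 3.0 4.6
  endloop
 endfacet
 facet normal -0.394 -0.192 0.899
  outer loop
   vertex 1.8 2.6 4.3
   vertex 0.5 4.8 4.2
   vertex 0.1 1.4 3.3
  endloop
 endfacet
 facet normal -0.316 -0.302 0.899
  outer loop
   vertex 1.8 2.6 4.3
   vertex 0.1 1.4 3.3
   vertex 2.1 0.8 3.8
  endloop
 endfacet
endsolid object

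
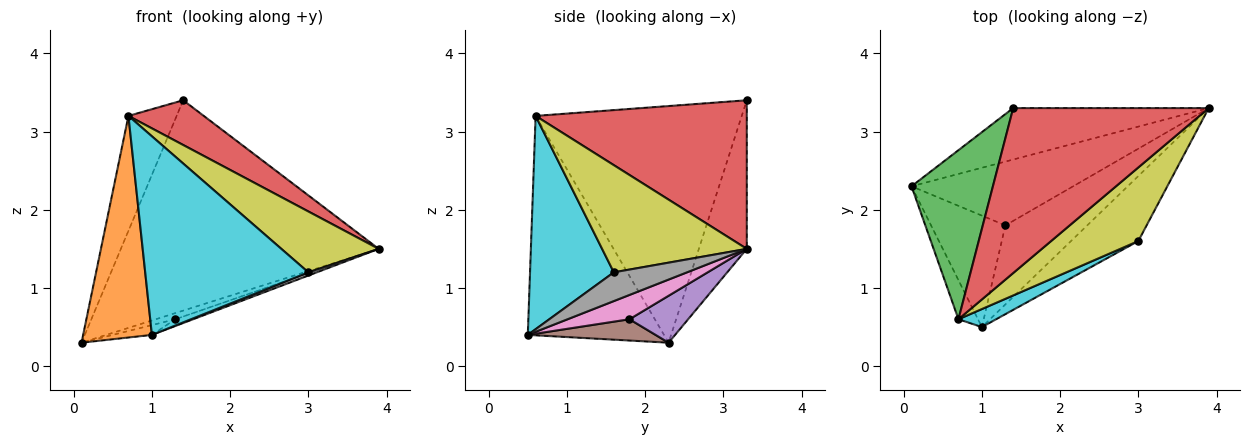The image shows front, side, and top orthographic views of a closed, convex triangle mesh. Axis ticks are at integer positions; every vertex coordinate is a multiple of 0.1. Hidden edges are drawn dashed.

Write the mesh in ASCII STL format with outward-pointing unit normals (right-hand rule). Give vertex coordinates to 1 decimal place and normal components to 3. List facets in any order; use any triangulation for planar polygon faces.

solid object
 facet normal -0.178 0.956 -0.234
  outer loop
   vertex 1.4 3.3 3.4
   vertex 3.9 3.3 1.5
   vertex 0.1 2.3 0.3
  endloop
 endfacet
 facet normal -0.890 -0.449 -0.079
  outer loop
   vertex 0.7 0.6 3.2
   vertex 0.1 2.3 0.3
   vertex 1.0 0.5 0.4
  endloop
 endfacet
 facet normal -0.923 0.216 0.318
  outer loop
   vertex 0.7 0.6 3.2
   vertex 1.4 3.3 3.4
   vertex 0.1 2.3 0.3
  endloop
 endfacet
 facet normal 0.591 -0.211 0.778
  outer loop
   vertex 0.7 0.6 3.2
   vertex 3.9 3.3 1.5
   vertex 1.4 3.3 3.4
  endloop
 endfacet
 facet normal 0.278 0.093 -0.956
  outer loop
   vertex 1.3 1.8 0.6
   vertex 0.1 2.3 0.3
   vertex 3.9 3.3 1.5
  endloop
 endfacet
 facet normal 0.274 0.084 -0.958
  outer loop
   vertex 1.3 1.8 0.6
   vertex 1.0 0.5 0.4
   vertex 0.1 2.3 0.3
  endloop
 endfacet
 facet normal 0.284 0.082 -0.955
  outer loop
   vertex 1.3 1.8 0.6
   vertex 3.9 3.3 1.5
   vertex 1.0 0.5 0.4
  endloop
 endfacet
 facet normal 0.393 -0.046 -0.919
  outer loop
   vertex 3.0 1.6 1.2
   vertex 1.0 0.5 0.4
   vertex 3.9 3.3 1.5
  endloop
 endfacet
 facet normal 0.688 -0.463 0.559
  outer loop
   vertex 3.0 1.6 1.2
   vertex 3.9 3.3 1.5
   vertex 0.7 0.6 3.2
  endloop
 endfacet
 facet normal 0.455 -0.887 0.080
  outer loop
   vertex 3.0 1.6 1.2
   vertex 0.7 0.6 3.2
   vertex 1.0 0.5 0.4
  endloop
 endfacet
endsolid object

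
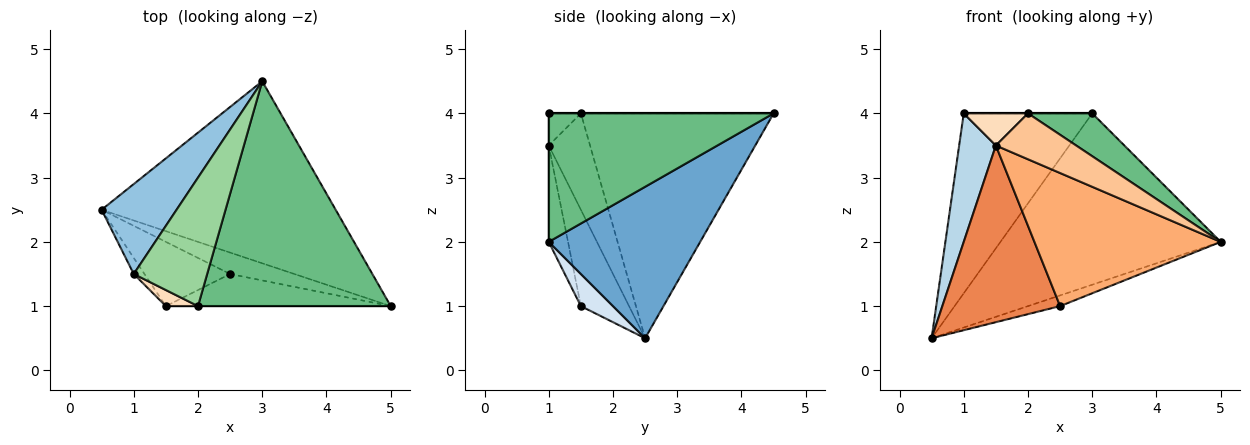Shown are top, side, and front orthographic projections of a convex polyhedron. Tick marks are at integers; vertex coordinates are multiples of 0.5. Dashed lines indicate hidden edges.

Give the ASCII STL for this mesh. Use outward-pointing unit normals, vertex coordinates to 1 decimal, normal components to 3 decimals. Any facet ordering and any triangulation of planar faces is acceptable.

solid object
 facet normal 0.426 0.620 -0.659
  outer loop
   vertex 3.0 4.5 4.0
   vertex 5.0 1.0 2.0
   vertex 0.5 2.5 0.5
  endloop
 endfacet
 facet normal -0.802 0.535 0.267
  outer loop
   vertex 1.0 1.5 4.0
   vertex 3.0 4.5 4.0
   vertex 0.5 2.5 0.5
  endloop
 endfacet
 facet normal -0.745 -0.662 -0.083
  outer loop
   vertex 1.5 1.0 3.5
   vertex 1.0 1.5 4.0
   vertex 0.5 2.5 0.5
  endloop
 endfacet
 facet normal 0.408 0.408 -0.816
  outer loop
   vertex 2.5 1.5 1.0
   vertex 0.5 2.5 0.5
   vertex 5.0 1.0 2.0
  endloop
 endfacet
 facet normal -0.359 -0.877 -0.319
  outer loop
   vertex 2.5 1.5 1.0
   vertex 1.5 1.0 3.5
   vertex 0.5 2.5 0.5
  endloop
 endfacet
 facet normal -0.100 -0.967 -0.233
  outer loop
   vertex 2.5 1.5 1.0
   vertex 5.0 1.0 2.0
   vertex 1.5 1.0 3.5
  endloop
 endfacet
 facet normal 0.000 -1.000 0.000
  outer loop
   vertex 2.0 1.0 4.0
   vertex 1.5 1.0 3.5
   vertex 5.0 1.0 2.0
  endloop
 endfacet
 facet normal -0.408 -0.816 0.408
  outer loop
   vertex 2.0 1.0 4.0
   vertex 1.0 1.5 4.0
   vertex 1.5 1.0 3.5
  endloop
 endfacet
 facet normal 0.548 -0.157 0.822
  outer loop
   vertex 2.0 1.0 4.0
   vertex 5.0 1.0 2.0
   vertex 3.0 4.5 4.0
  endloop
 endfacet
 facet normal 0.000 0.000 1.000
  outer loop
   vertex 2.0 1.0 4.0
   vertex 3.0 4.5 4.0
   vertex 1.0 1.5 4.0
  endloop
 endfacet
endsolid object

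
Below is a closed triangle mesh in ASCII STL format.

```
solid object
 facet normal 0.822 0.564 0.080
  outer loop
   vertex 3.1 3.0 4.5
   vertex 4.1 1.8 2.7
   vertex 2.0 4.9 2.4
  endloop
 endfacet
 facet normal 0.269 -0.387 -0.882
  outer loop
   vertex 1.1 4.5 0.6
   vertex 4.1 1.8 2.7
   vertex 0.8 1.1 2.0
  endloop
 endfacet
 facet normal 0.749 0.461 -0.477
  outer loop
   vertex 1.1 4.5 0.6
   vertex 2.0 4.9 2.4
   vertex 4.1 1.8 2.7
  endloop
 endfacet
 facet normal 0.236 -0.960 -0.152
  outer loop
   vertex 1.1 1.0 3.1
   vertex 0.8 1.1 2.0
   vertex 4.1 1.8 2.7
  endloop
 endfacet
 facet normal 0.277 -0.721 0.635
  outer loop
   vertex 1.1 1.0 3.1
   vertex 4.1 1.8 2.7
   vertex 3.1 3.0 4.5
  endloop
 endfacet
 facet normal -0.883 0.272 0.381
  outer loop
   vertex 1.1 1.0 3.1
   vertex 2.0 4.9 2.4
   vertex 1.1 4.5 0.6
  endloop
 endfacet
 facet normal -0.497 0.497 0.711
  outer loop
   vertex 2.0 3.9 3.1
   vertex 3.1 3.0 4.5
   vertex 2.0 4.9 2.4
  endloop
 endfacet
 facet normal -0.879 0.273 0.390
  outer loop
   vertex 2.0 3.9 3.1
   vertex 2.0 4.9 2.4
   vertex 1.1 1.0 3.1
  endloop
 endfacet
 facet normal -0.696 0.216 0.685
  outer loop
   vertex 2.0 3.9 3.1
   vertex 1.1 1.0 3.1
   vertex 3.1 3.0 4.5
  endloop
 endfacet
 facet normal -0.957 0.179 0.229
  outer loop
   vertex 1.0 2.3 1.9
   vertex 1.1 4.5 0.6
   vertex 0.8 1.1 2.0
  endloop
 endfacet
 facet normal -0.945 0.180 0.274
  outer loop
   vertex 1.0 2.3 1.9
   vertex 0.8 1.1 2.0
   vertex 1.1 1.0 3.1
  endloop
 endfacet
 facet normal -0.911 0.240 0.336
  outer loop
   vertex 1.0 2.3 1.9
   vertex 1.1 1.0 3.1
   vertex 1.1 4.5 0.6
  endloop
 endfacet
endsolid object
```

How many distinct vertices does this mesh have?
8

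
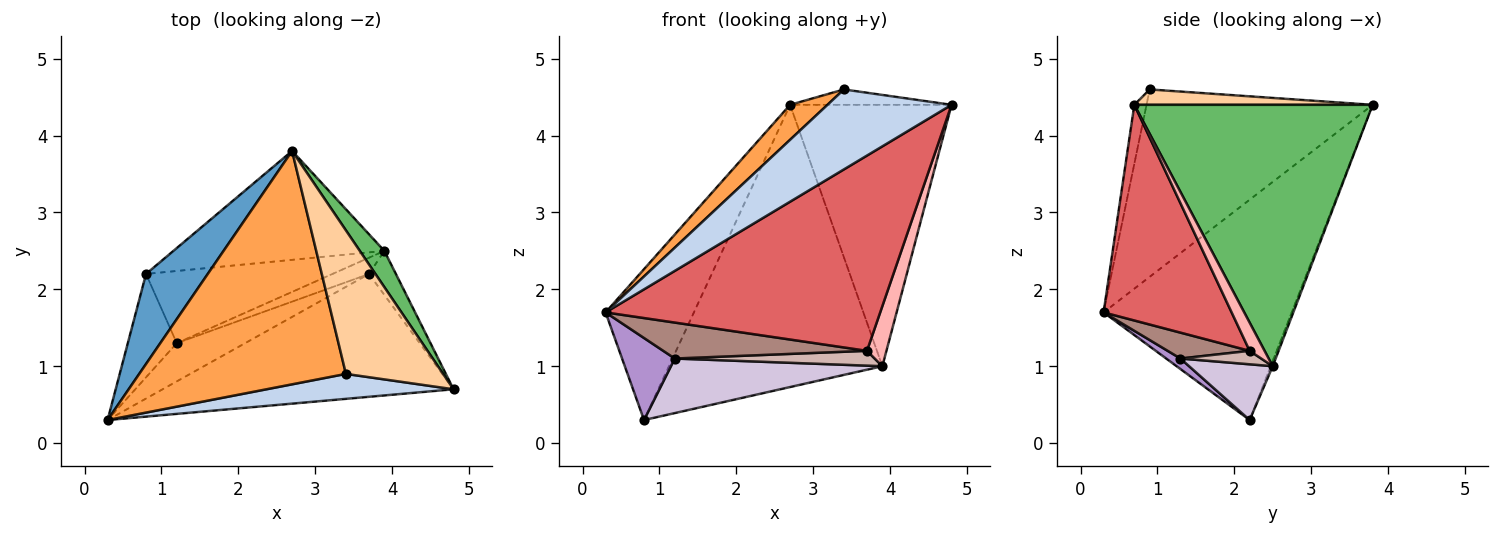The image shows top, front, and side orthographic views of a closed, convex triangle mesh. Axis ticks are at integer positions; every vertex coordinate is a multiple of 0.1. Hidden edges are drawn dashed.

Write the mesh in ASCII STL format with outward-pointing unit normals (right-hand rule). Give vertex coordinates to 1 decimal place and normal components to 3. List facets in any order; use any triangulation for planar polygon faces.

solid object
 facet normal -0.877 0.412 0.246
  outer loop
   vertex 0.8 2.2 0.3
   vertex 0.3 0.3 1.7
   vertex 2.7 3.8 4.4
  endloop
 endfacet
 facet normal -0.093 -0.950 0.297
  outer loop
   vertex 3.4 0.9 4.6
   vertex 0.3 0.3 1.7
   vertex 4.8 0.7 4.4
  endloop
 endfacet
 facet normal -0.668 -0.110 0.736
  outer loop
   vertex 3.4 0.9 4.6
   vertex 2.7 3.8 4.4
   vertex 0.3 0.3 1.7
  endloop
 endfacet
 facet normal 0.155 0.105 0.982
  outer loop
   vertex 3.4 0.9 4.6
   vertex 4.8 0.7 4.4
   vertex 2.7 3.8 4.4
  endloop
 endfacet
 facet normal 0.825 0.559 0.078
  outer loop
   vertex 3.9 2.5 1.0
   vertex 2.7 3.8 4.4
   vertex 4.8 0.7 4.4
  endloop
 endfacet
 facet normal -0.009 0.933 -0.360
  outer loop
   vertex 3.9 2.5 1.0
   vertex 0.8 2.2 0.3
   vertex 2.7 3.8 4.4
  endloop
 endfacet
 facet normal 0.367 -0.787 -0.495
  outer loop
   vertex 3.7 2.2 1.2
   vertex 4.8 0.7 4.4
   vertex 0.3 0.3 1.7
  endloop
 endfacet
 facet normal 0.526 -0.686 -0.502
  outer loop
   vertex 3.7 2.2 1.2
   vertex 3.9 2.5 1.0
   vertex 4.8 0.7 4.4
  endloop
 endfacet
 facet normal 0.166 -0.613 -0.773
  outer loop
   vertex 1.2 1.3 1.1
   vertex 0.3 0.3 1.7
   vertex 0.8 2.2 0.3
  endloop
 endfacet
 facet normal 0.232 -0.587 -0.776
  outer loop
   vertex 1.2 1.3 1.1
   vertex 0.8 2.2 0.3
   vertex 3.9 2.5 1.0
  endloop
 endfacet
 facet normal 0.266 -0.661 -0.702
  outer loop
   vertex 1.2 1.3 1.1
   vertex 3.7 2.2 1.2
   vertex 0.3 0.3 1.7
  endloop
 endfacet
 facet normal 0.263 -0.650 -0.713
  outer loop
   vertex 1.2 1.3 1.1
   vertex 3.9 2.5 1.0
   vertex 3.7 2.2 1.2
  endloop
 endfacet
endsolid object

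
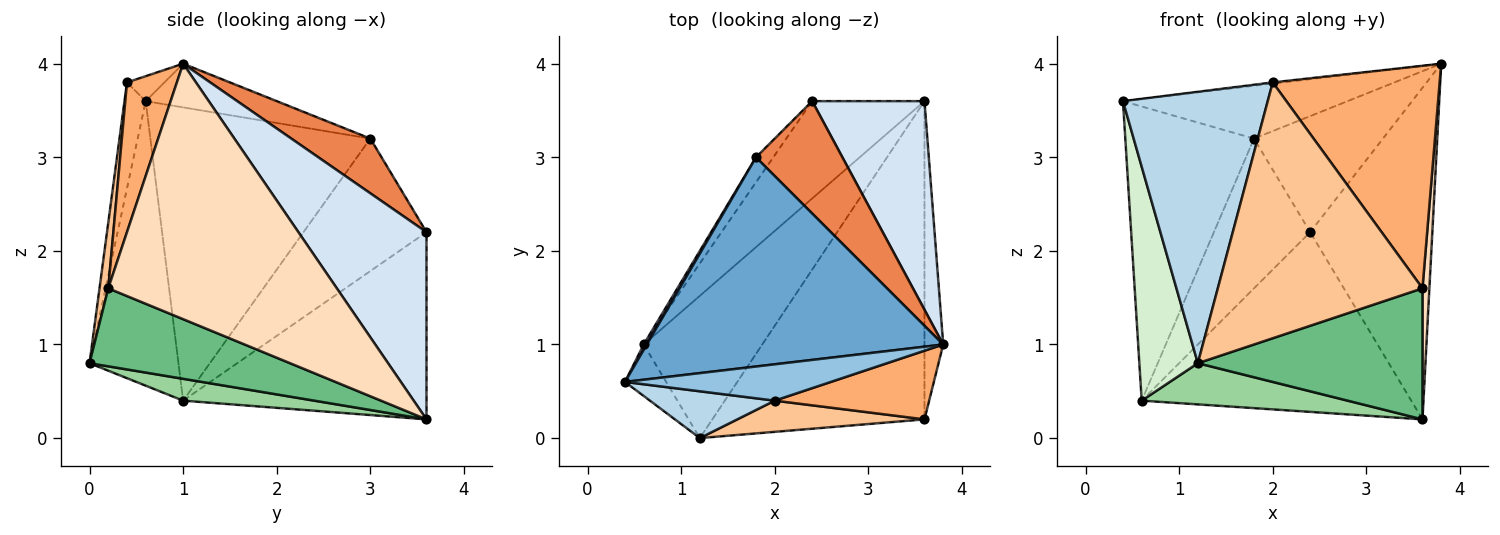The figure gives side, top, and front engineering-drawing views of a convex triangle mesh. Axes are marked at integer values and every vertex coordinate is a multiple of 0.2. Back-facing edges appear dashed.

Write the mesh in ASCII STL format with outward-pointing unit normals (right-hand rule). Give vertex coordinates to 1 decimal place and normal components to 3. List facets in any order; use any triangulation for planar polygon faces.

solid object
 facet normal -0.141 0.242 0.960
  outer loop
   vertex 1.8 3.0 3.2
   vertex 0.4 0.6 3.6
   vertex 3.8 1.0 4.0
  endloop
 endfacet
 facet normal -0.120 0.030 0.992
  outer loop
   vertex 2.0 0.4 3.8
   vertex 3.8 1.0 4.0
   vertex 0.4 0.6 3.6
  endloop
 endfacet
 facet normal -0.143 -0.975 0.168
  outer loop
   vertex 2.0 0.4 3.8
   vertex 0.4 0.6 3.6
   vertex 1.2 0.0 0.8
  endloop
 endfacet
 facet normal 0.664 0.633 0.398
  outer loop
   vertex 2.4 3.6 2.2
   vertex 3.8 1.0 4.0
   vertex 3.6 3.6 0.2
  endloop
 endfacet
 facet normal 0.403 0.658 0.636
  outer loop
   vertex 2.4 3.6 2.2
   vertex 1.8 3.0 3.2
   vertex 3.8 1.0 4.0
  endloop
 endfacet
 facet normal 0.275 -0.919 0.283
  outer loop
   vertex 3.6 0.2 1.6
   vertex 3.8 1.0 4.0
   vertex 2.0 0.4 3.8
  endloop
 endfacet
 facet normal 0.042 -0.992 0.121
  outer loop
   vertex 3.6 0.2 1.6
   vertex 2.0 0.4 3.8
   vertex 1.2 0.0 0.8
  endloop
 endfacet
 facet normal 0.997 -0.030 -0.073
  outer loop
   vertex 3.6 0.2 1.6
   vertex 3.6 3.6 0.2
   vertex 3.8 1.0 4.0
  endloop
 endfacet
 facet normal 0.322 -0.360 -0.875
  outer loop
   vertex 3.6 0.2 1.6
   vertex 1.2 0.0 0.8
   vertex 3.6 3.6 0.2
  endloop
 endfacet
 facet normal 0.174 -0.274 -0.946
  outer loop
   vertex 0.6 1.0 0.4
   vertex 3.6 3.6 0.2
   vertex 1.2 0.0 0.8
  endloop
 endfacet
 facet normal -0.622 0.689 -0.373
  outer loop
   vertex 0.6 1.0 0.4
   vertex 2.4 3.6 2.2
   vertex 3.6 3.6 0.2
  endloop
 endfacet
 facet normal -0.829 -0.546 -0.120
  outer loop
   vertex 0.6 1.0 0.4
   vertex 1.2 0.0 0.8
   vertex 0.4 0.6 3.6
  endloop
 endfacet
 facet normal -0.863 0.505 0.009
  outer loop
   vertex 0.6 1.0 0.4
   vertex 0.4 0.6 3.6
   vertex 1.8 3.0 3.2
  endloop
 endfacet
 facet normal -0.783 0.613 -0.102
  outer loop
   vertex 0.6 1.0 0.4
   vertex 1.8 3.0 3.2
   vertex 2.4 3.6 2.2
  endloop
 endfacet
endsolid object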